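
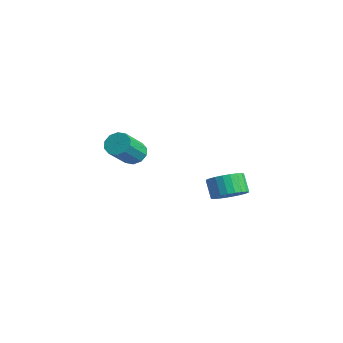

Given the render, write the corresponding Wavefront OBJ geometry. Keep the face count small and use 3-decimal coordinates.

v 0.427 -1.571 2.733
v 1.039 -1.234 2.775
v 1.605 -2.412 3.969
v 0.993 -2.749 3.927
v 0.772 -1.064 3.07
v 1.338 -2.242 4.264
v 0.373 -1.087 3.236
v 0.94 -2.265 4.43
v -0.005 -1.295 3.21
v 0.561 -2.473 4.404
v -0.218 -1.609 3.002
v 0.348 -2.787 4.196
v -0.185 -1.908 2.691
v 0.381 -3.086 3.885
v 0.082 -2.078 2.396
v 0.648 -3.256 3.59
v 0.48 -2.055 2.23
v 1.047 -3.233 3.424
v 0.859 -1.847 2.256
v 1.425 -3.025 3.45
v 1.072 -1.533 2.464
v 1.638 -2.711 3.658
v 0.54 3.68 -1.548
v 1.298 3.885 -0.996
v 0.598 4.005 -0.079
v -0.16 3.8 -0.632
v 1.201 4.226 -1.116
v 0.5 4.347 -0.199
v 1.002 4.484 -1.301
v 0.302 4.605 -0.384
v 0.734 4.62 -1.524
v 0.033 4.74 -0.608
v 0.436 4.612 -1.751
v -0.265 4.733 -0.834
v 0.154 4.463 -1.947
v -0.547 4.584 -1.03
v -0.07 4.194 -2.082
v -0.77 4.315 -1.165
v -0.2 3.847 -2.136
v -0.901 3.968 -1.219
v -0.218 3.475 -2.101
v -0.918 3.595 -1.184
v -0.12 3.133 -1.981
v -0.821 3.254 -1.064
v 0.078 2.875 -1.796
v -0.622 2.996 -0.879
v 0.347 2.74 -1.572
v -0.354 2.86 -0.656
v 0.645 2.747 -1.346
v -0.056 2.868 -0.429
v 0.927 2.896 -1.15
v 0.226 3.017 -0.233
v 1.15 3.165 -1.015
v 0.45 3.286 -0.098
v 1.281 3.512 -0.961
v 0.58 3.633 -0.044
f 2 1 5
f 2 5 3
f 3 5 6
f 3 6 4
f 5 1 7
f 5 7 6
f 6 7 8
f 6 8 4
f 7 1 9
f 7 9 8
f 8 9 10
f 8 10 4
f 9 1 11
f 9 11 10
f 10 11 12
f 10 12 4
f 11 1 13
f 11 13 12
f 12 13 14
f 12 14 4
f 13 1 15
f 13 15 14
f 14 15 16
f 14 16 4
f 15 1 17
f 15 17 16
f 16 17 18
f 16 18 4
f 17 1 19
f 17 19 18
f 18 19 20
f 18 20 4
f 19 1 21
f 19 21 20
f 20 21 22
f 20 22 4
f 21 1 2
f 21 2 22
f 22 2 3
f 22 3 4
f 24 23 27
f 24 27 25
f 25 27 28
f 25 28 26
f 27 23 29
f 27 29 28
f 28 29 30
f 28 30 26
f 29 23 31
f 29 31 30
f 30 31 32
f 30 32 26
f 31 23 33
f 31 33 32
f 32 33 34
f 32 34 26
f 33 23 35
f 33 35 34
f 34 35 36
f 34 36 26
f 35 23 37
f 35 37 36
f 36 37 38
f 36 38 26
f 37 23 39
f 37 39 38
f 38 39 40
f 38 40 26
f 39 23 41
f 39 41 40
f 40 41 42
f 40 42 26
f 41 23 43
f 41 43 42
f 42 43 44
f 42 44 26
f 43 23 45
f 43 45 44
f 44 45 46
f 44 46 26
f 45 23 47
f 45 47 46
f 46 47 48
f 46 48 26
f 47 23 49
f 47 49 48
f 48 49 50
f 48 50 26
f 49 23 51
f 49 51 50
f 50 51 52
f 50 52 26
f 51 23 53
f 51 53 52
f 52 53 54
f 52 54 26
f 53 23 55
f 53 55 54
f 54 55 56
f 54 56 26
f 55 23 24
f 55 24 56
f 56 24 25
f 56 25 26



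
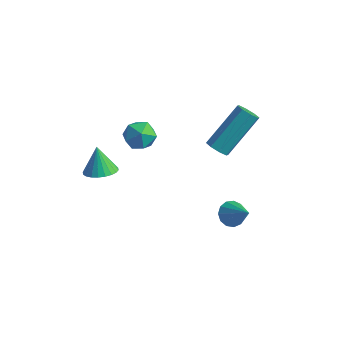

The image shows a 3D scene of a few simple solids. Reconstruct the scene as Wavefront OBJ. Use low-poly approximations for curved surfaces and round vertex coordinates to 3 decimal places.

v -0.065 3.216 -1.192
v 0.334 3.414 -1.497
v 0.724 4.942 0.008
v 0.325 4.744 0.312
v -0.031 3.59 -1.581
v 0.36 5.118 -0.076
v -0.416 3.546 -1.437
v -0.025 5.074 0.068
v -0.595 3.309 -1.15
v -0.205 4.837 0.355
v -0.464 3.018 -0.888
v -0.074 4.546 0.617
v -0.1 2.842 -0.804
v 0.291 4.37 0.701
v 0.285 2.886 -0.948
v 0.676 4.414 0.557
v 0.465 3.123 -1.235
v 0.855 4.651 0.27
v 1.204 2.56 -4.197
v 1.626 2.608 -4.649
v 2.236 2.28 -3.263
v 1.59 2.928 -4.514
v 1.432 3.131 -4.278
v 1.201 3.153 -4.016
v 0.971 2.986 -3.813
v 0.815 2.684 -3.731
v 0.783 2.343 -3.797
v 0.884 2.07 -3.991
v 1.087 1.953 -4.25
v 1.327 2.028 -4.492
v 1.528 2.272 -4.641
v -3.628 3.24 -1.5
v -3.016 3.085 -1.99
v -4.424 2.595 -2.29
v -3.812 2.44 -2.78
v -3.845 2.095 -2.06
v -3.353 2.493 -1.572
v -4.087 3.187 -2.708
v -3.595 3.585 -2.22
v -3.3 3.052 -2.737
v -3.15 2.377 -2.336
v -4.29 3.303 -1.944
v -4.14 2.628 -1.543
v -2.85 -0.653 -1.352
v -2.494 -1.218 -1.112
v -3.23 -0.407 -0.208
v -2.301 -1.02 -1.09
v -2.192 -0.766 -1.109
v -2.183 -0.495 -1.164
v -2.276 -0.248 -1.248
v -2.456 -0.062 -1.348
v -2.696 0.033 -1.448
v -2.959 0.025 -1.534
v -3.206 -0.088 -1.592
v -3.398 -0.286 -1.613
v -3.507 -0.54 -1.595
v -3.516 -0.811 -1.54
v -3.423 -1.058 -1.456
v -3.244 -1.244 -1.356
v -3.004 -1.339 -1.255
v -2.74 -1.33 -1.17
f 2 1 5
f 2 5 3
f 3 5 6
f 3 6 4
f 5 1 7
f 5 7 6
f 6 7 8
f 6 8 4
f 7 1 9
f 7 9 8
f 8 9 10
f 8 10 4
f 9 1 11
f 9 11 10
f 10 11 12
f 10 12 4
f 11 1 13
f 11 13 12
f 12 13 14
f 12 14 4
f 13 1 15
f 13 15 14
f 14 15 16
f 14 16 4
f 15 1 17
f 15 17 16
f 16 17 18
f 16 18 4
f 17 1 2
f 17 2 18
f 18 2 3
f 18 3 4
f 20 19 22
f 20 22 21
f 22 19 23
f 22 23 21
f 23 19 24
f 23 24 21
f 24 19 25
f 24 25 21
f 25 19 26
f 25 26 21
f 26 19 27
f 26 27 21
f 27 19 28
f 27 28 21
f 28 19 29
f 28 29 21
f 29 19 30
f 29 30 21
f 30 19 31
f 30 31 21
f 31 19 20
f 31 20 21
f 32 43 37
f 32 37 33
f 32 33 39
f 32 39 42
f 32 42 43
f 33 37 41
f 37 43 36
f 43 42 34
f 42 39 38
f 39 33 40
f 35 41 36
f 35 36 34
f 35 34 38
f 35 38 40
f 35 40 41
f 36 41 37
f 34 36 43
f 38 34 42
f 40 38 39
f 41 40 33
f 45 44 47
f 45 47 46
f 47 44 48
f 47 48 46
f 48 44 49
f 48 49 46
f 49 44 50
f 49 50 46
f 50 44 51
f 50 51 46
f 51 44 52
f 51 52 46
f 52 44 53
f 52 53 46
f 53 44 54
f 53 54 46
f 54 44 55
f 54 55 46
f 55 44 56
f 55 56 46
f 56 44 57
f 56 57 46
f 57 44 58
f 57 58 46
f 58 44 59
f 58 59 46
f 59 44 60
f 59 60 46
f 60 44 61
f 60 61 46
f 61 44 45
f 61 45 46



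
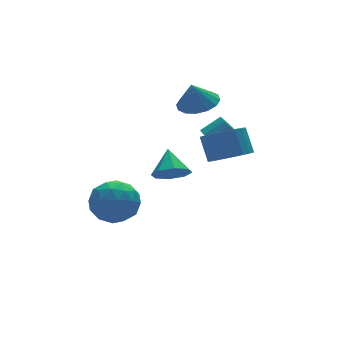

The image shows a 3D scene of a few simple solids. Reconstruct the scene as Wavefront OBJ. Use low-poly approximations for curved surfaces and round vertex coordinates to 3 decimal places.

v 1.95 2.531 -1.329
v 2.634 2.717 -1.797
v 2.27 3.509 -0.471
v 2.107 3.051 -1.982
v 1.488 3.08 -1.784
v 1.14 2.787 -1.319
v 1.266 2.344 -0.86
v 1.792 2.01 -0.675
v 2.411 1.981 -0.873
v 2.76 2.274 -1.338
v 2.544 0.024 1.641
v 2.933 -0.409 1.022
v 3.765 -0.517 1.619
v 3.376 -0.084 2.239
v 3.027 -0.076 0.95
v 3.86 -0.184 1.547
v 3.039 0.274 0.997
v 3.871 0.166 1.594
v 2.964 0.581 1.156
v 3.797 0.473 1.753
v 2.817 0.791 1.399
v 3.65 0.684 1.996
v 2.623 0.869 1.684
v 3.455 0.761 2.281
v 2.415 0.801 1.961
v 3.247 0.693 2.558
v 2.229 0.598 2.183
v 3.062 0.49 2.781
v 2.098 0.296 2.312
v 2.93 0.188 2.909
v 2.044 -0.053 2.324
v 2.876 -0.161 2.922
v 2.076 -0.389 2.219
v 2.908 -0.496 2.816
v 2.189 -0.653 2.013
v 3.021 -0.761 2.611
v 2.364 -0.8 1.744
v 3.196 -0.908 2.341
v 2.569 -0.805 1.456
v 3.402 -0.913 2.054
v 2.771 -0.667 1.201
v 3.603 -0.775 1.798
v 3.31 2.842 2.358
v 4.192 2.782 2.614
v 2.99 2.838 3.462
v 4.102 3.249 2.589
v 3.801 3.607 2.503
v 3.367 3.76 2.377
v 2.919 3.667 2.247
v 2.575 3.353 2.146
v 2.429 2.902 2.102
v 2.519 2.435 2.126
v 2.82 2.077 2.213
v 3.254 1.924 2.338
v 3.702 2.017 2.469
v 4.046 2.331 2.57
v -1.987 1.914 -1.968
v -1.373 2.767 -1.594
v -0.547 0.833 -1.866
v 0.067 1.686 -1.492
v -0.735 1.253 -0.851
v -1.625 1.921 -0.914
v -0.295 1.679 -2.546
v -1.185 2.347 -2.609
v -0.328 2.621 -1.952
v -0.6 2.358 -0.904
v -1.32 1.242 -2.556
v -1.592 0.979 -1.508
v -1.806 2.435 -1.79
v -0.114 1.165 -1.67
v -0.585 0.91 -1.293
v -0.224 1.411 -1.073
v -1.954 1.938 -1.39
v -1.594 2.439 -1.17
v -1.219 1.549 -0.733
v -0.326 1.161 -2.29
v 0.034 1.662 -2.07
v -1.696 2.189 -2.387
v -1.335 2.69 -2.167
v -0.701 2.051 -2.727
v -0.831 2.851 -1.78
v 0.015 2.216 -1.72
v -0.197 2.212 -2.34
v -0.72 2.605 -2.377
v -0.991 2.696 -1.164
v -0.145 2.061 -1.104
v -0.616 1.806 -0.727
v -1.139 2.199 -0.764
v -0.377 2.611 -1.375
v -1.775 1.539 -2.356
v -0.929 0.904 -2.296
v -0.781 1.401 -2.696
v -1.304 1.794 -2.733
v -1.935 1.384 -1.74
v -1.089 0.749 -1.68
v -1.2 0.995 -1.083
v -1.723 1.388 -1.12
v -1.543 0.989 -2.085
v 2.138 -2.076 2.131
v 3.042 -2.006 2.057
v 3.067 -1.294 3.035
v 2.162 -1.364 3.109
v 2.935 -1.731 1.86
v 2.96 -1.019 2.838
v 2.707 -1.509 1.704
v 2.731 -0.797 2.682
v 2.392 -1.373 1.613
v 2.416 -0.661 2.591
v 2.038 -1.344 1.6
v 2.063 -0.632 2.578
v 1.699 -1.426 1.669
v 1.724 -0.714 2.647
v 1.428 -1.607 1.808
v 1.452 -0.895 2.786
v 1.264 -1.86 1.996
v 1.289 -1.148 2.974
v 1.233 -2.146 2.205
v 1.258 -1.434 3.183
v 1.34 -2.421 2.402
v 1.365 -1.709 3.38
v 1.569 -2.643 2.558
v 1.593 -1.931 3.536
v 1.884 -2.779 2.649
v 1.908 -2.067 3.627
v 2.237 -2.808 2.662
v 2.262 -2.096 3.64
v 2.576 -2.726 2.593
v 2.601 -2.014 3.571
v 2.848 -2.545 2.454
v 2.872 -1.833 3.432
v 3.011 -2.292 2.266
v 3.036 -1.58 3.244
f 2 1 4
f 2 4 3
f 4 1 5
f 4 5 3
f 5 1 6
f 5 6 3
f 6 1 7
f 6 7 3
f 7 1 8
f 7 8 3
f 8 1 9
f 8 9 3
f 9 1 10
f 9 10 3
f 10 1 2
f 10 2 3
f 12 11 15
f 12 15 13
f 13 15 16
f 13 16 14
f 15 11 17
f 15 17 16
f 16 17 18
f 16 18 14
f 17 11 19
f 17 19 18
f 18 19 20
f 18 20 14
f 19 11 21
f 19 21 20
f 20 21 22
f 20 22 14
f 21 11 23
f 21 23 22
f 22 23 24
f 22 24 14
f 23 11 25
f 23 25 24
f 24 25 26
f 24 26 14
f 25 11 27
f 25 27 26
f 26 27 28
f 26 28 14
f 27 11 29
f 27 29 28
f 28 29 30
f 28 30 14
f 29 11 31
f 29 31 30
f 30 31 32
f 30 32 14
f 31 11 33
f 31 33 32
f 32 33 34
f 32 34 14
f 33 11 35
f 33 35 34
f 34 35 36
f 34 36 14
f 35 11 37
f 35 37 36
f 36 37 38
f 36 38 14
f 37 11 39
f 37 39 38
f 38 39 40
f 38 40 14
f 39 11 41
f 39 41 40
f 40 41 42
f 40 42 14
f 41 11 12
f 41 12 42
f 42 12 13
f 42 13 14
f 44 43 46
f 44 46 45
f 46 43 47
f 46 47 45
f 47 43 48
f 47 48 45
f 48 43 49
f 48 49 45
f 49 43 50
f 49 50 45
f 50 43 51
f 50 51 45
f 51 43 52
f 51 52 45
f 52 43 53
f 52 53 45
f 53 43 54
f 53 54 45
f 54 43 55
f 54 55 45
f 55 43 56
f 55 56 45
f 56 43 44
f 56 44 45
f 57 94 73
f 94 68 97
f 73 97 62
f 94 97 73
f 57 73 69
f 73 62 74
f 69 74 58
f 73 74 69
f 57 69 78
f 69 58 79
f 78 79 64
f 69 79 78
f 57 78 90
f 78 64 93
f 90 93 67
f 78 93 90
f 57 90 94
f 90 67 98
f 94 98 68
f 90 98 94
f 58 74 85
f 74 62 88
f 85 88 66
f 74 88 85
f 62 97 75
f 97 68 96
f 75 96 61
f 97 96 75
f 68 98 95
f 98 67 91
f 95 91 59
f 98 91 95
f 67 93 92
f 93 64 80
f 92 80 63
f 93 80 92
f 64 79 84
f 79 58 81
f 84 81 65
f 79 81 84
f 60 86 72
f 86 66 87
f 72 87 61
f 86 87 72
f 60 72 70
f 72 61 71
f 70 71 59
f 72 71 70
f 60 70 77
f 70 59 76
f 77 76 63
f 70 76 77
f 60 77 82
f 77 63 83
f 82 83 65
f 77 83 82
f 60 82 86
f 82 65 89
f 86 89 66
f 82 89 86
f 61 87 75
f 87 66 88
f 75 88 62
f 87 88 75
f 59 71 95
f 71 61 96
f 95 96 68
f 71 96 95
f 63 76 92
f 76 59 91
f 92 91 67
f 76 91 92
f 65 83 84
f 83 63 80
f 84 80 64
f 83 80 84
f 66 89 85
f 89 65 81
f 85 81 58
f 89 81 85
f 100 99 103
f 100 103 101
f 101 103 104
f 101 104 102
f 103 99 105
f 103 105 104
f 104 105 106
f 104 106 102
f 105 99 107
f 105 107 106
f 106 107 108
f 106 108 102
f 107 99 109
f 107 109 108
f 108 109 110
f 108 110 102
f 109 99 111
f 109 111 110
f 110 111 112
f 110 112 102
f 111 99 113
f 111 113 112
f 112 113 114
f 112 114 102
f 113 99 115
f 113 115 114
f 114 115 116
f 114 116 102
f 115 99 117
f 115 117 116
f 116 117 118
f 116 118 102
f 117 99 119
f 117 119 118
f 118 119 120
f 118 120 102
f 119 99 121
f 119 121 120
f 120 121 122
f 120 122 102
f 121 99 123
f 121 123 122
f 122 123 124
f 122 124 102
f 123 99 125
f 123 125 124
f 124 125 126
f 124 126 102
f 125 99 127
f 125 127 126
f 126 127 128
f 126 128 102
f 127 99 129
f 127 129 128
f 128 129 130
f 128 130 102
f 129 99 131
f 129 131 130
f 130 131 132
f 130 132 102
f 131 99 100
f 131 100 132
f 132 100 101
f 132 101 102



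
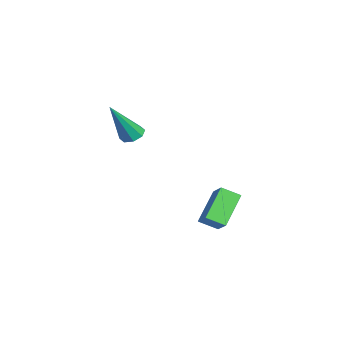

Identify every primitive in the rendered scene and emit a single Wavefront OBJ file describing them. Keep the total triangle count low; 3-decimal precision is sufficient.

v 3.169 -2.256 1.25
v 3.654 -2.164 1.088
v 3.851 -3.004 2.87
v 3.502 -1.859 1.293
v 3.154 -1.787 1.473
v 2.815 -1.989 1.522
v 2.683 -2.348 1.412
v 2.836 -2.653 1.207
v 3.183 -2.726 1.027
v 3.522 -2.523 0.978
v 2.776 0.707 -1.784
v 3.432 1.022 -1.271
v 2.731 1.446 -2.18
v 3.387 1.761 -1.668
v 3.853 0.199 -2.852
v 4.509 0.514 -2.34
v 3.808 0.938 -3.249
v 4.464 1.253 -2.736
f 2 1 4
f 2 4 3
f 4 1 5
f 4 5 3
f 5 1 6
f 5 6 3
f 6 1 7
f 6 7 3
f 7 1 8
f 7 8 3
f 8 1 9
f 8 9 3
f 9 1 10
f 9 10 3
f 10 1 2
f 10 2 3
f 12 14 11
f 15 12 11
f 11 14 13
f 13 15 11
f 12 18 14
f 16 12 15
f 16 18 12
f 14 18 13
f 17 15 13
f 13 18 17
f 17 16 15
f 18 16 17



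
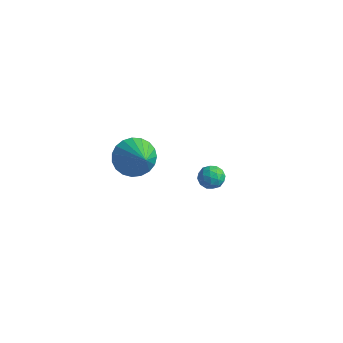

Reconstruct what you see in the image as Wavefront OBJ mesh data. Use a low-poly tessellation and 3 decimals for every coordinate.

v -1.802 4.032 -2.254
v -1.419 3.601 -2.558
v -2.061 3.299 -1.542
v -1.678 2.868 -1.846
v -1.413 3.372 -1.529
v -1.253 3.825 -1.969
v -2.227 3.075 -2.131
v -2.067 3.528 -2.571
v -1.681 3.01 -2.482
v -1.179 3.193 -2.11
v -2.301 3.707 -1.99
v -1.799 3.89 -1.618
v -1.588 3.881 -2.469
v -1.892 3.019 -1.631
v -1.737 3.315 -1.445
v -1.512 3.062 -1.624
v -1.49 4.013 -2.122
v -1.265 3.76 -2.301
v -1.262 3.625 -1.696
v -2.215 3.14 -1.799
v -1.99 2.887 -1.978
v -1.968 3.838 -2.476
v -1.743 3.585 -2.655
v -2.218 3.275 -2.404
v -1.517 3.28 -2.603
v -1.669 2.849 -2.184
v -1.992 2.97 -2.352
v -1.898 3.237 -2.61
v -1.221 3.388 -2.384
v -1.374 2.957 -1.966
v -1.218 3.253 -1.779
v -1.124 3.52 -2.038
v -1.376 3.04 -2.34
v -2.106 3.943 -2.134
v -2.259 3.512 -1.716
v -2.356 3.38 -2.062
v -2.262 3.647 -2.321
v -1.811 4.051 -1.916
v -1.963 3.62 -1.497
v -1.582 3.663 -1.49
v -1.488 3.93 -1.748
v -2.104 3.86 -1.76
v -1.887 -1.737 3.272
v -1.279 -1.024 3.114
v -0.653 -2.543 4.388
v -1.478 -0.894 3.429
v -1.749 -0.909 3.716
v -2.043 -1.067 3.927
v -2.31 -1.341 4.025
v -2.504 -1.683 3.992
v -2.592 -2.035 3.835
v -2.557 -2.335 3.58
v -2.407 -2.532 3.272
v -2.167 -2.591 2.964
v -1.879 -2.502 2.709
v -1.592 -2.281 2.551
v -1.356 -1.966 2.518
v -1.212 -1.611 2.615
v -1.185 -1.278 2.826
f 1 38 17
f 38 12 41
f 17 41 6
f 38 41 17
f 1 17 13
f 17 6 18
f 13 18 2
f 17 18 13
f 1 13 22
f 13 2 23
f 22 23 8
f 13 23 22
f 1 22 34
f 22 8 37
f 34 37 11
f 22 37 34
f 1 34 38
f 34 11 42
f 38 42 12
f 34 42 38
f 2 18 29
f 18 6 32
f 29 32 10
f 18 32 29
f 6 41 19
f 41 12 40
f 19 40 5
f 41 40 19
f 12 42 39
f 42 11 35
f 39 35 3
f 42 35 39
f 11 37 36
f 37 8 24
f 36 24 7
f 37 24 36
f 8 23 28
f 23 2 25
f 28 25 9
f 23 25 28
f 4 30 16
f 30 10 31
f 16 31 5
f 30 31 16
f 4 16 14
f 16 5 15
f 14 15 3
f 16 15 14
f 4 14 21
f 14 3 20
f 21 20 7
f 14 20 21
f 4 21 26
f 21 7 27
f 26 27 9
f 21 27 26
f 4 26 30
f 26 9 33
f 30 33 10
f 26 33 30
f 5 31 19
f 31 10 32
f 19 32 6
f 31 32 19
f 3 15 39
f 15 5 40
f 39 40 12
f 15 40 39
f 7 20 36
f 20 3 35
f 36 35 11
f 20 35 36
f 9 27 28
f 27 7 24
f 28 24 8
f 27 24 28
f 10 33 29
f 33 9 25
f 29 25 2
f 33 25 29
f 44 43 46
f 44 46 45
f 46 43 47
f 46 47 45
f 47 43 48
f 47 48 45
f 48 43 49
f 48 49 45
f 49 43 50
f 49 50 45
f 50 43 51
f 50 51 45
f 51 43 52
f 51 52 45
f 52 43 53
f 52 53 45
f 53 43 54
f 53 54 45
f 54 43 55
f 54 55 45
f 55 43 56
f 55 56 45
f 56 43 57
f 56 57 45
f 57 43 58
f 57 58 45
f 58 43 59
f 58 59 45
f 59 43 44
f 59 44 45



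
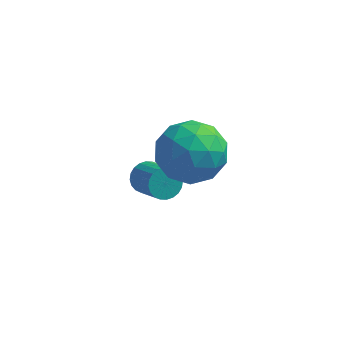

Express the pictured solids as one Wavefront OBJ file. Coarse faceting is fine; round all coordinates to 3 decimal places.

v 2.236 -1.62 0.213
v 2.578 -1.22 0.276
v 3.287 -1.921 0.87
v 2.944 -2.32 0.807
v 2.46 -1.198 0.444
v 3.168 -1.899 1.038
v 2.307 -1.24 0.576
v 3.015 -1.941 1.17
v 2.143 -1.34 0.654
v 2.851 -2.041 1.248
v 1.993 -1.483 0.664
v 2.702 -2.183 1.258
v 1.881 -1.646 0.606
v 2.589 -2.347 1.199
v 1.822 -1.805 0.487
v 2.53 -2.506 1.081
v 1.827 -1.936 0.327
v 2.535 -2.637 0.921
v 1.893 -2.019 0.15
v 2.602 -2.72 0.744
v 2.012 -2.041 -0.018
v 2.72 -2.742 0.576
v 2.165 -1.999 -0.15
v 2.873 -2.7 0.444
v 2.329 -1.899 -0.228
v 3.037 -2.6 0.366
v 2.478 -1.757 -0.238
v 3.187 -2.457 0.356
v 2.591 -1.593 -0.179
v 3.299 -2.294 0.414
v 2.65 -1.434 -0.061
v 3.358 -2.135 0.533
v 2.645 -1.303 0.099
v 3.353 -2.004 0.693
v 3.768 -2.51 2.576
v 4.441 -2.385 3.361
v 3.239 -3.955 3.259
v 3.912 -3.83 4.044
v 3.091 -3.197 3.956
v 3.417 -2.303 3.534
v 4.263 -4.037 3.086
v 4.589 -3.143 2.664
v 4.746 -3.328 3.676
v 4.022 -2.809 4.214
v 3.658 -3.531 2.406
v 2.934 -3.012 2.944
v 4.151 -2.32 2.908
v 3.529 -4.02 3.712
v 3.046 -3.647 3.66
v 3.442 -3.574 4.121
v 3.55 -2.272 3.01
v 3.945 -2.199 3.471
v 3.151 -2.676 3.821
v 3.735 -4.141 3.149
v 4.13 -4.068 3.61
v 4.238 -2.766 2.499
v 4.634 -2.693 2.96
v 4.529 -3.664 2.799
v 4.726 -2.802 3.555
v 4.415 -3.651 3.957
v 4.621 -3.773 3.394
v 4.813 -3.248 3.145
v 4.3 -2.496 3.871
v 3.989 -3.346 4.273
v 3.506 -2.973 4.221
v 3.698 -2.448 3.973
v 4.479 -3.051 4.056
v 3.691 -2.994 2.347
v 3.38 -3.844 2.749
v 3.982 -3.892 2.647
v 4.174 -3.367 2.399
v 3.265 -2.689 2.663
v 2.954 -3.538 3.065
v 2.867 -3.092 3.475
v 3.059 -2.567 3.226
v 3.201 -3.289 2.564
f 2 1 5
f 2 5 3
f 3 5 6
f 3 6 4
f 5 1 7
f 5 7 6
f 6 7 8
f 6 8 4
f 7 1 9
f 7 9 8
f 8 9 10
f 8 10 4
f 9 1 11
f 9 11 10
f 10 11 12
f 10 12 4
f 11 1 13
f 11 13 12
f 12 13 14
f 12 14 4
f 13 1 15
f 13 15 14
f 14 15 16
f 14 16 4
f 15 1 17
f 15 17 16
f 16 17 18
f 16 18 4
f 17 1 19
f 17 19 18
f 18 19 20
f 18 20 4
f 19 1 21
f 19 21 20
f 20 21 22
f 20 22 4
f 21 1 23
f 21 23 22
f 22 23 24
f 22 24 4
f 23 1 25
f 23 25 24
f 24 25 26
f 24 26 4
f 25 1 27
f 25 27 26
f 26 27 28
f 26 28 4
f 27 1 29
f 27 29 28
f 28 29 30
f 28 30 4
f 29 1 31
f 29 31 30
f 30 31 32
f 30 32 4
f 31 1 33
f 31 33 32
f 32 33 34
f 32 34 4
f 33 1 2
f 33 2 34
f 34 2 3
f 34 3 4
f 35 72 51
f 72 46 75
f 51 75 40
f 72 75 51
f 35 51 47
f 51 40 52
f 47 52 36
f 51 52 47
f 35 47 56
f 47 36 57
f 56 57 42
f 47 57 56
f 35 56 68
f 56 42 71
f 68 71 45
f 56 71 68
f 35 68 72
f 68 45 76
f 72 76 46
f 68 76 72
f 36 52 63
f 52 40 66
f 63 66 44
f 52 66 63
f 40 75 53
f 75 46 74
f 53 74 39
f 75 74 53
f 46 76 73
f 76 45 69
f 73 69 37
f 76 69 73
f 45 71 70
f 71 42 58
f 70 58 41
f 71 58 70
f 42 57 62
f 57 36 59
f 62 59 43
f 57 59 62
f 38 64 50
f 64 44 65
f 50 65 39
f 64 65 50
f 38 50 48
f 50 39 49
f 48 49 37
f 50 49 48
f 38 48 55
f 48 37 54
f 55 54 41
f 48 54 55
f 38 55 60
f 55 41 61
f 60 61 43
f 55 61 60
f 38 60 64
f 60 43 67
f 64 67 44
f 60 67 64
f 39 65 53
f 65 44 66
f 53 66 40
f 65 66 53
f 37 49 73
f 49 39 74
f 73 74 46
f 49 74 73
f 41 54 70
f 54 37 69
f 70 69 45
f 54 69 70
f 43 61 62
f 61 41 58
f 62 58 42
f 61 58 62
f 44 67 63
f 67 43 59
f 63 59 36
f 67 59 63



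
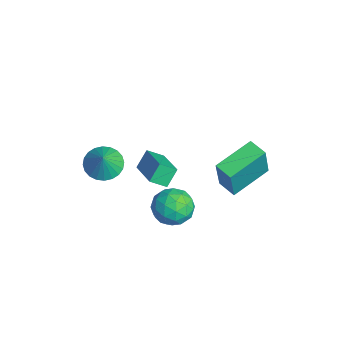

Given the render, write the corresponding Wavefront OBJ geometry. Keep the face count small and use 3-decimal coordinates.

v 0.408 0.498 -1.749
v 0.282 -0.288 -1.25
v 2.266 0.644 -1.052
v 2.14 -0.143 -0.553
v 0.76 -0.077 -2.567
v 0.634 -0.864 -2.068
v 2.618 0.068 -1.87
v 2.492 -0.718 -1.371
v 2.659 2.529 -2.207
v 3.147 2.189 -0.298
v 1.816 4.417 -1.655
v 2.304 4.076 0.254
v 3.536 2.964 -2.354
v 4.024 2.623 -0.445
v 2.693 4.851 -1.802
v 3.181 4.511 0.107
v 2.762 0.821 -4.674
v 3.269 0.28 -3.884
v 1.231 0.58 -3.856
v 1.738 0.039 -3.066
v 1.893 1.105 -3.179
v 2.839 1.254 -3.685
v 1.661 -0.394 -4.055
v 2.607 -0.245 -4.561
v 2.589 -0.471 -3.502
v 2.732 0.456 -2.96
v 1.768 0.404 -4.78
v 1.911 1.331 -4.238
v 3.15 0.572 -4.351
v 1.35 0.288 -3.389
v 1.441 0.915 -3.455
v 1.74 0.597 -2.991
v 2.897 1.144 -4.234
v 3.195 0.826 -3.769
v 2.387 1.311 -3.355
v 1.305 0.034 -3.971
v 1.603 -0.284 -3.506
v 2.76 0.263 -4.749
v 3.059 -0.055 -4.285
v 2.113 -0.451 -4.385
v 3.048 -0.187 -3.662
v 2.148 -0.329 -3.181
v 2.103 -0.584 -3.763
v 2.659 -0.496 -4.06
v 3.132 0.357 -3.344
v 2.233 0.216 -2.863
v 2.324 0.842 -2.929
v 2.88 0.93 -3.226
v 2.732 -0.084 -3.119
v 2.267 0.644 -4.877
v 1.368 0.503 -4.396
v 1.62 -0.07 -4.514
v 2.176 0.018 -4.811
v 2.352 1.189 -4.559
v 1.452 1.047 -4.078
v 1.841 1.356 -3.68
v 2.397 1.444 -3.977
v 1.768 0.944 -4.621
v -1.504 -1.961 -3.554
v -0.671 -1.733 -4.018
v -0.816 -2.139 -2.406
v -0.785 -1.389 -3.896
v -1.009 -1.132 -3.722
v -1.308 -1.001 -3.522
v -1.636 -1.016 -3.328
v -1.945 -1.176 -3.167
v -2.186 -1.454 -3.066
v -2.324 -1.81 -3.039
v -2.337 -2.189 -3.09
v -2.223 -2.533 -3.212
v -1.999 -2.79 -3.386
v -1.7 -2.92 -3.585
v -1.372 -2.905 -3.78
v -1.063 -2.746 -3.94
v -0.822 -2.468 -4.042
v -0.684 -2.112 -4.069
f 2 4 1
f 5 2 1
f 1 4 3
f 3 5 1
f 2 8 4
f 6 2 5
f 6 8 2
f 4 8 3
f 7 5 3
f 3 8 7
f 7 6 5
f 8 6 7
f 10 12 9
f 13 10 9
f 9 12 11
f 11 13 9
f 10 16 12
f 14 10 13
f 14 16 10
f 12 16 11
f 15 13 11
f 11 16 15
f 15 14 13
f 16 14 15
f 17 54 33
f 54 28 57
f 33 57 22
f 54 57 33
f 17 33 29
f 33 22 34
f 29 34 18
f 33 34 29
f 17 29 38
f 29 18 39
f 38 39 24
f 29 39 38
f 17 38 50
f 38 24 53
f 50 53 27
f 38 53 50
f 17 50 54
f 50 27 58
f 54 58 28
f 50 58 54
f 18 34 45
f 34 22 48
f 45 48 26
f 34 48 45
f 22 57 35
f 57 28 56
f 35 56 21
f 57 56 35
f 28 58 55
f 58 27 51
f 55 51 19
f 58 51 55
f 27 53 52
f 53 24 40
f 52 40 23
f 53 40 52
f 24 39 44
f 39 18 41
f 44 41 25
f 39 41 44
f 20 46 32
f 46 26 47
f 32 47 21
f 46 47 32
f 20 32 30
f 32 21 31
f 30 31 19
f 32 31 30
f 20 30 37
f 30 19 36
f 37 36 23
f 30 36 37
f 20 37 42
f 37 23 43
f 42 43 25
f 37 43 42
f 20 42 46
f 42 25 49
f 46 49 26
f 42 49 46
f 21 47 35
f 47 26 48
f 35 48 22
f 47 48 35
f 19 31 55
f 31 21 56
f 55 56 28
f 31 56 55
f 23 36 52
f 36 19 51
f 52 51 27
f 36 51 52
f 25 43 44
f 43 23 40
f 44 40 24
f 43 40 44
f 26 49 45
f 49 25 41
f 45 41 18
f 49 41 45
f 60 59 62
f 60 62 61
f 62 59 63
f 62 63 61
f 63 59 64
f 63 64 61
f 64 59 65
f 64 65 61
f 65 59 66
f 65 66 61
f 66 59 67
f 66 67 61
f 67 59 68
f 67 68 61
f 68 59 69
f 68 69 61
f 69 59 70
f 69 70 61
f 70 59 71
f 70 71 61
f 71 59 72
f 71 72 61
f 72 59 73
f 72 73 61
f 73 59 74
f 73 74 61
f 74 59 75
f 74 75 61
f 75 59 76
f 75 76 61
f 76 59 60
f 76 60 61



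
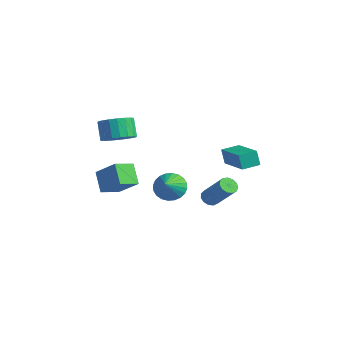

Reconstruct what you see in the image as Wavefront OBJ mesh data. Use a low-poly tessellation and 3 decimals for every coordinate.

v 0.356 1.325 -3.495
v 0.897 2.047 -3.196
v 1.104 0.395 -2.605
v 0.619 2.058 -2.951
v 0.302 1.958 -2.788
v -0.008 1.761 -2.733
v -0.262 1.499 -2.794
v -0.422 1.209 -2.962
v -0.464 0.938 -3.211
v -0.381 0.725 -3.503
v -0.186 0.604 -3.794
v 0.092 0.593 -4.039
v 0.409 0.693 -4.202
v 0.719 0.889 -4.257
v 0.973 1.152 -4.196
v 1.133 1.441 -4.028
v 1.175 1.713 -3.779
v 1.092 1.926 -3.487
v 2.605 3.291 -1.325
v 2.324 3.27 -0.397
v 2.834 4.332 -1.232
v 2.552 4.311 -0.305
v 4.648 2.789 -0.715
v 4.366 2.768 0.212
v 4.876 3.83 -0.623
v 4.595 3.809 0.305
v 2.125 2.669 -4.021
v 2.551 2.573 -4.387
v 3.92 2.754 -2.846
v 3.495 2.851 -2.479
v 2.505 2.891 -4.384
v 3.874 3.072 -2.843
v 2.338 3.138 -4.265
v 3.708 3.32 -2.724
v 2.104 3.237 -4.069
v 3.474 3.418 -2.527
v 1.876 3.155 -3.857
v 3.246 3.337 -2.316
v 1.728 2.919 -3.697
v 3.098 3.101 -2.156
v 1.706 2.604 -3.64
v 3.075 2.786 -2.099
v 1.816 2.31 -3.704
v 3.186 2.491 -2.163
v 2.025 2.129 -3.868
v 3.395 2.311 -2.327
v 2.266 2.12 -4.081
v 3.636 2.302 -2.54
v 2.462 2.286 -4.275
v 3.831 2.467 -2.733
v -2.68 0.134 -0.63
v -1.854 0.567 -0.243
v -2.514 0.859 0.838
v -3.34 0.426 0.45
v -2.054 0.908 -0.457
v -2.715 1.2 0.624
v -2.378 1.095 -0.706
v -3.039 1.387 0.375
v -2.762 1.092 -0.94
v -3.423 1.384 0.141
v -3.13 0.899 -1.112
v -3.79 1.191 -0.031
v -3.408 0.555 -1.189
v -4.069 0.847 -0.108
v -3.542 0.127 -1.156
v -4.203 0.419 -0.075
v -3.506 -0.299 -1.018
v -4.166 -0.007 0.063
v -3.305 -0.64 -0.804
v -3.966 -0.348 0.277
v -2.981 -0.827 -0.555
v -3.642 -0.535 0.526
v -2.597 -0.824 -0.321
v -3.258 -0.532 0.76
v -2.23 -0.631 -0.149
v -2.89 -0.339 0.932
v -1.951 -0.287 -0.072
v -2.612 0.005 1.009
v -1.817 0.141 -0.105
v -2.478 0.433 0.976
v -3.172 -0.787 -4.786
v -4.137 -0.418 -3.754
v -3.135 0.438 -5.188
v -4.1 0.807 -4.157
v -1.8 -0.447 -3.623
v -2.765 -0.078 -2.592
v -1.763 0.778 -4.026
v -2.728 1.147 -2.994
f 2 1 4
f 2 4 3
f 4 1 5
f 4 5 3
f 5 1 6
f 5 6 3
f 6 1 7
f 6 7 3
f 7 1 8
f 7 8 3
f 8 1 9
f 8 9 3
f 9 1 10
f 9 10 3
f 10 1 11
f 10 11 3
f 11 1 12
f 11 12 3
f 12 1 13
f 12 13 3
f 13 1 14
f 13 14 3
f 14 1 15
f 14 15 3
f 15 1 16
f 15 16 3
f 16 1 17
f 16 17 3
f 17 1 18
f 17 18 3
f 18 1 2
f 18 2 3
f 20 22 19
f 23 20 19
f 19 22 21
f 21 23 19
f 20 26 22
f 24 20 23
f 24 26 20
f 22 26 21
f 25 23 21
f 21 26 25
f 25 24 23
f 26 24 25
f 28 27 31
f 28 31 29
f 29 31 32
f 29 32 30
f 31 27 33
f 31 33 32
f 32 33 34
f 32 34 30
f 33 27 35
f 33 35 34
f 34 35 36
f 34 36 30
f 35 27 37
f 35 37 36
f 36 37 38
f 36 38 30
f 37 27 39
f 37 39 38
f 38 39 40
f 38 40 30
f 39 27 41
f 39 41 40
f 40 41 42
f 40 42 30
f 41 27 43
f 41 43 42
f 42 43 44
f 42 44 30
f 43 27 45
f 43 45 44
f 44 45 46
f 44 46 30
f 45 27 47
f 45 47 46
f 46 47 48
f 46 48 30
f 47 27 49
f 47 49 48
f 48 49 50
f 48 50 30
f 49 27 28
f 49 28 50
f 50 28 29
f 50 29 30
f 52 51 55
f 52 55 53
f 53 55 56
f 53 56 54
f 55 51 57
f 55 57 56
f 56 57 58
f 56 58 54
f 57 51 59
f 57 59 58
f 58 59 60
f 58 60 54
f 59 51 61
f 59 61 60
f 60 61 62
f 60 62 54
f 61 51 63
f 61 63 62
f 62 63 64
f 62 64 54
f 63 51 65
f 63 65 64
f 64 65 66
f 64 66 54
f 65 51 67
f 65 67 66
f 66 67 68
f 66 68 54
f 67 51 69
f 67 69 68
f 68 69 70
f 68 70 54
f 69 51 71
f 69 71 70
f 70 71 72
f 70 72 54
f 71 51 73
f 71 73 72
f 72 73 74
f 72 74 54
f 73 51 75
f 73 75 74
f 74 75 76
f 74 76 54
f 75 51 77
f 75 77 76
f 76 77 78
f 76 78 54
f 77 51 79
f 77 79 78
f 78 79 80
f 78 80 54
f 79 51 52
f 79 52 80
f 80 52 53
f 80 53 54
f 82 84 81
f 85 82 81
f 81 84 83
f 83 85 81
f 82 88 84
f 86 82 85
f 86 88 82
f 84 88 83
f 87 85 83
f 83 88 87
f 87 86 85
f 88 86 87



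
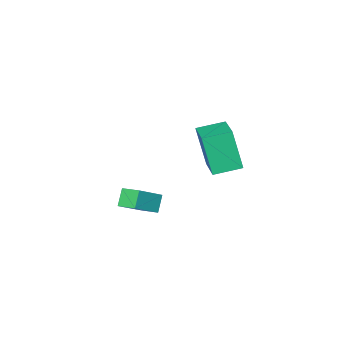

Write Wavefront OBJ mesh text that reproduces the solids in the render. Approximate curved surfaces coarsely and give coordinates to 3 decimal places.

v 2.204 -3.328 -2.837
v 3.438 -3.297 -1.967
v 1.992 -2.431 -2.567
v 3.226 -2.401 -1.697
v 2.694 -2.999 -3.543
v 3.928 -2.969 -2.673
v 2.482 -2.103 -3.273
v 3.716 -2.072 -2.403
v -3.251 -3.753 -3.212
v -3.161 -4.413 -1.167
v -2.443 -2.363 -2.799
v -2.354 -3.023 -0.754
v -2.046 -4.377 -3.466
v -1.957 -5.037 -1.421
v -1.239 -2.987 -3.053
v -1.149 -3.647 -1.008
f 2 4 1
f 5 2 1
f 1 4 3
f 3 5 1
f 2 8 4
f 6 2 5
f 6 8 2
f 4 8 3
f 7 5 3
f 3 8 7
f 7 6 5
f 8 6 7
f 10 12 9
f 13 10 9
f 9 12 11
f 11 13 9
f 10 16 12
f 14 10 13
f 14 16 10
f 12 16 11
f 15 13 11
f 11 16 15
f 15 14 13
f 16 14 15



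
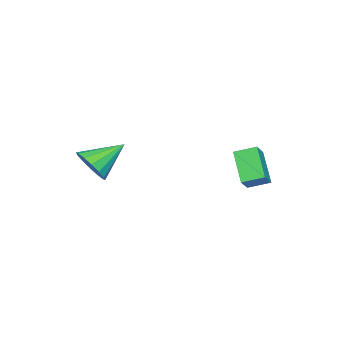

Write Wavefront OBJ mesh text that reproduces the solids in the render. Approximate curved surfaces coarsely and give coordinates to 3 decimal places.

v 4.527 -1.229 2.144
v 5.227 -0.774 2.638
v 3.233 -0.291 3.116
v 5.139 -0.482 2.239
v 4.887 -0.391 1.815
v 4.538 -0.524 1.479
v 4.187 -0.845 1.321
v 3.926 -1.27 1.384
v 3.827 -1.684 1.651
v 3.915 -1.975 2.05
v 4.167 -2.067 2.474
v 4.516 -1.934 2.81
v 4.867 -1.612 2.968
v 5.128 -1.188 2.905
v -0.594 3.746 -0.31
v -1.651 2.858 0.937
v -0.977 4.72 0.06
v -2.033 3.832 1.307
v 0.153 3.788 0.353
v -0.903 2.9 1.6
v -0.229 4.762 0.723
v -1.286 3.874 1.97
f 2 1 4
f 2 4 3
f 4 1 5
f 4 5 3
f 5 1 6
f 5 6 3
f 6 1 7
f 6 7 3
f 7 1 8
f 7 8 3
f 8 1 9
f 8 9 3
f 9 1 10
f 9 10 3
f 10 1 11
f 10 11 3
f 11 1 12
f 11 12 3
f 12 1 13
f 12 13 3
f 13 1 14
f 13 14 3
f 14 1 2
f 14 2 3
f 16 18 15
f 19 16 15
f 15 18 17
f 17 19 15
f 16 22 18
f 20 16 19
f 20 22 16
f 18 22 17
f 21 19 17
f 17 22 21
f 21 20 19
f 22 20 21



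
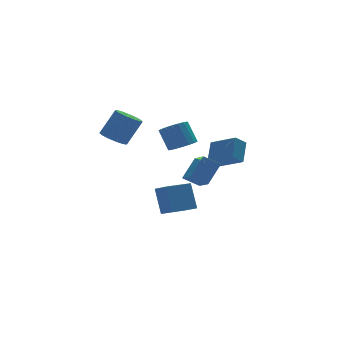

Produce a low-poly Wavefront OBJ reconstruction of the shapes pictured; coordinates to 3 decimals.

v -3.935 0.814 2.64
v -3.181 0.668 2.152
v -2.131 0.681 3.772
v -2.885 0.826 4.26
v -3.236 1.177 2.184
v -2.186 1.189 3.803
v -3.513 1.57 2.361
v -2.463 1.583 3.98
v -3.925 1.723 2.626
v -2.874 1.736 4.246
v -4.339 1.588 2.896
v -3.289 1.601 4.515
v -4.625 1.207 3.085
v -3.575 1.219 4.704
v -4.692 0.7 3.132
v -3.642 0.713 4.752
v -4.519 0.23 3.024
v -3.469 0.243 4.643
v -4.16 -0.055 2.793
v -3.11 -0.042 4.412
v -3.73 -0.064 2.514
v -2.68 -0.051 4.134
v -3.365 0.205 2.275
v -2.315 0.218 3.895
v 0.045 -0.379 1.608
v 0.962 -0.228 1.589
v 0.832 0.711 2.854
v -0.085 0.559 2.872
v 0.814 0.075 1.349
v 0.684 1.014 2.613
v 0.513 0.288 1.16
v 0.383 1.227 2.425
v 0.12 0.368 1.06
v -0.01 1.307 2.324
v -0.288 0.301 1.068
v -0.418 1.24 2.333
v -0.631 0.099 1.184
v -0.76 1.037 2.448
v -0.839 -0.198 1.383
v -0.969 0.74 2.647
v -0.872 -0.531 1.626
v -1.002 0.408 2.891
v -0.724 -0.834 1.867
v -0.854 0.105 3.131
v -0.423 -1.047 2.055
v -0.553 -0.108 3.32
v -0.03 -1.127 2.156
v -0.16 -0.188 3.42
v 0.378 -1.06 2.147
v 0.248 -0.121 3.412
v 0.72 -0.857 2.032
v 0.591 0.081 3.296
v 0.929 -0.56 1.833
v 0.799 0.378 3.097
v -0.43 1.472 -4.941
v -0.264 0.387 -4.283
v -0.297 2.496 -3.287
v -0.13 1.411 -2.629
v 1.37 1.609 -5.171
v 1.537 0.524 -4.513
v 1.504 2.633 -3.517
v 1.67 1.548 -2.859
v 0.628 -1.342 -1.469
v 0.331 -2.874 -0.552
v -0.237 -0.805 -0.853
v -0.535 -2.337 0.064
v 1.755 -0.863 -0.304
v 1.457 -2.395 0.613
v 0.889 -0.326 0.312
v 0.592 -1.858 1.229
v 1.813 -0.219 -0.229
v 2.6 -1.799 0.668
v 2.598 0.75 0.788
v 3.386 -0.83 1.685
v 2.574 -0.19 -0.845
v 3.362 -1.77 0.052
v 3.36 0.779 0.172
v 4.147 -0.801 1.069
f 2 1 5
f 2 5 3
f 3 5 6
f 3 6 4
f 5 1 7
f 5 7 6
f 6 7 8
f 6 8 4
f 7 1 9
f 7 9 8
f 8 9 10
f 8 10 4
f 9 1 11
f 9 11 10
f 10 11 12
f 10 12 4
f 11 1 13
f 11 13 12
f 12 13 14
f 12 14 4
f 13 1 15
f 13 15 14
f 14 15 16
f 14 16 4
f 15 1 17
f 15 17 16
f 16 17 18
f 16 18 4
f 17 1 19
f 17 19 18
f 18 19 20
f 18 20 4
f 19 1 21
f 19 21 20
f 20 21 22
f 20 22 4
f 21 1 23
f 21 23 22
f 22 23 24
f 22 24 4
f 23 1 2
f 23 2 24
f 24 2 3
f 24 3 4
f 26 25 29
f 26 29 27
f 27 29 30
f 27 30 28
f 29 25 31
f 29 31 30
f 30 31 32
f 30 32 28
f 31 25 33
f 31 33 32
f 32 33 34
f 32 34 28
f 33 25 35
f 33 35 34
f 34 35 36
f 34 36 28
f 35 25 37
f 35 37 36
f 36 37 38
f 36 38 28
f 37 25 39
f 37 39 38
f 38 39 40
f 38 40 28
f 39 25 41
f 39 41 40
f 40 41 42
f 40 42 28
f 41 25 43
f 41 43 42
f 42 43 44
f 42 44 28
f 43 25 45
f 43 45 44
f 44 45 46
f 44 46 28
f 45 25 47
f 45 47 46
f 46 47 48
f 46 48 28
f 47 25 49
f 47 49 48
f 48 49 50
f 48 50 28
f 49 25 51
f 49 51 50
f 50 51 52
f 50 52 28
f 51 25 53
f 51 53 52
f 52 53 54
f 52 54 28
f 53 25 26
f 53 26 54
f 54 26 27
f 54 27 28
f 56 58 55
f 59 56 55
f 55 58 57
f 57 59 55
f 56 62 58
f 60 56 59
f 60 62 56
f 58 62 57
f 61 59 57
f 57 62 61
f 61 60 59
f 62 60 61
f 64 66 63
f 67 64 63
f 63 66 65
f 65 67 63
f 64 70 66
f 68 64 67
f 68 70 64
f 66 70 65
f 69 67 65
f 65 70 69
f 69 68 67
f 70 68 69
f 72 74 71
f 75 72 71
f 71 74 73
f 73 75 71
f 72 78 74
f 76 72 75
f 76 78 72
f 74 78 73
f 77 75 73
f 73 78 77
f 77 76 75
f 78 76 77



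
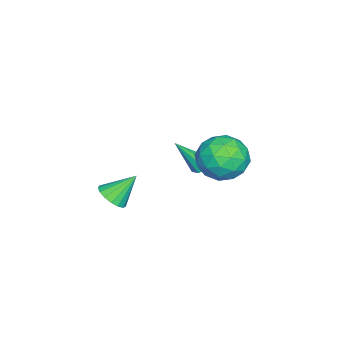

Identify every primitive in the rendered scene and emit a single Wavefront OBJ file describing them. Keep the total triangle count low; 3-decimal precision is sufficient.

v -0.032 -0.479 0.724
v 0.359 -0.111 0.777
v 0.652 -1.441 2.376
v 0.015 -0.006 0.98
v -0.357 -0.178 1.034
v -0.538 -0.527 0.906
v -0.424 -0.847 0.672
v -0.08 -0.952 0.468
v 0.292 -0.78 0.415
v 0.474 -0.431 0.542
v 2.341 2.266 3.871
v 3.276 2.133 4.626
v 2.904 0.667 2.894
v 3.839 0.534 3.649
v 2.711 0.352 4.045
v 2.363 1.341 4.649
v 3.817 1.459 2.871
v 3.469 2.448 3.475
v 4.188 1.635 4.008
v 3.504 0.951 4.734
v 2.676 1.849 2.786
v 1.992 1.165 3.512
v 2.759 2.34 4.334
v 3.421 0.46 3.186
v 2.758 0.353 3.418
v 3.307 0.275 3.863
v 2.222 1.874 4.348
v 2.772 1.796 4.792
v 2.44 0.749 4.45
v 3.408 1.004 2.728
v 3.958 0.926 3.172
v 2.873 2.525 3.657
v 3.422 2.447 4.102
v 3.74 2.051 3.07
v 3.845 1.969 4.415
v 4.176 1.029 3.841
v 4.163 1.573 3.384
v 3.958 2.154 3.738
v 3.443 1.567 4.842
v 3.774 0.627 4.268
v 3.111 0.52 4.5
v 2.906 1.101 4.855
v 3.979 1.274 4.479
v 2.406 2.173 3.252
v 2.737 1.233 2.678
v 3.274 1.699 2.665
v 3.069 2.28 3.02
v 2.004 1.771 3.679
v 2.335 0.831 3.105
v 2.222 0.646 3.782
v 2.017 1.227 4.136
v 2.201 1.526 3.041
v 1.895 -3.869 -0.788
v 2.354 -4.248 -0.254
v 1.305 -2.951 0.368
v 2.573 -3.957 -0.373
v 2.636 -3.646 -0.587
v 2.53 -3.387 -0.848
v 2.278 -3.237 -1.094
v 1.939 -3.233 -1.271
v 1.589 -3.374 -1.337
v 1.309 -3.629 -1.278
v 1.164 -3.938 -1.106
v 1.186 -4.232 -0.861
v 1.37 -4.443 -0.6
v 1.675 -4.522 -0.382
v 2.03 -4.452 -0.257
f 2 1 4
f 2 4 3
f 4 1 5
f 4 5 3
f 5 1 6
f 5 6 3
f 6 1 7
f 6 7 3
f 7 1 8
f 7 8 3
f 8 1 9
f 8 9 3
f 9 1 10
f 9 10 3
f 10 1 2
f 10 2 3
f 11 48 27
f 48 22 51
f 27 51 16
f 48 51 27
f 11 27 23
f 27 16 28
f 23 28 12
f 27 28 23
f 11 23 32
f 23 12 33
f 32 33 18
f 23 33 32
f 11 32 44
f 32 18 47
f 44 47 21
f 32 47 44
f 11 44 48
f 44 21 52
f 48 52 22
f 44 52 48
f 12 28 39
f 28 16 42
f 39 42 20
f 28 42 39
f 16 51 29
f 51 22 50
f 29 50 15
f 51 50 29
f 22 52 49
f 52 21 45
f 49 45 13
f 52 45 49
f 21 47 46
f 47 18 34
f 46 34 17
f 47 34 46
f 18 33 38
f 33 12 35
f 38 35 19
f 33 35 38
f 14 40 26
f 40 20 41
f 26 41 15
f 40 41 26
f 14 26 24
f 26 15 25
f 24 25 13
f 26 25 24
f 14 24 31
f 24 13 30
f 31 30 17
f 24 30 31
f 14 31 36
f 31 17 37
f 36 37 19
f 31 37 36
f 14 36 40
f 36 19 43
f 40 43 20
f 36 43 40
f 15 41 29
f 41 20 42
f 29 42 16
f 41 42 29
f 13 25 49
f 25 15 50
f 49 50 22
f 25 50 49
f 17 30 46
f 30 13 45
f 46 45 21
f 30 45 46
f 19 37 38
f 37 17 34
f 38 34 18
f 37 34 38
f 20 43 39
f 43 19 35
f 39 35 12
f 43 35 39
f 54 53 56
f 54 56 55
f 56 53 57
f 56 57 55
f 57 53 58
f 57 58 55
f 58 53 59
f 58 59 55
f 59 53 60
f 59 60 55
f 60 53 61
f 60 61 55
f 61 53 62
f 61 62 55
f 62 53 63
f 62 63 55
f 63 53 64
f 63 64 55
f 64 53 65
f 64 65 55
f 65 53 66
f 65 66 55
f 66 53 67
f 66 67 55
f 67 53 54
f 67 54 55



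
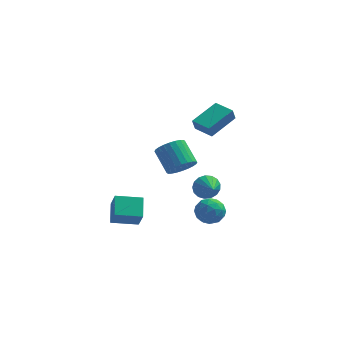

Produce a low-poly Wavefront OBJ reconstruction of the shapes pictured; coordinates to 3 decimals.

v -3.183 -2.727 -4.138
v -2.813 -3.359 -3.076
v -3.385 -1.586 -3.389
v -3.015 -2.218 -2.327
v -1.725 -2.302 -4.393
v -1.355 -2.934 -3.331
v -1.927 -1.161 -3.644
v -1.557 -1.793 -2.582
v 1.936 -3.055 -1.666
v 2.654 -3.401 -1.286
v 2.046 -3.999 -2.734
v 2.764 -4.345 -2.354
v 1.972 -4.449 -1.978
v 1.904 -3.866 -1.318
v 2.796 -3.534 -2.702
v 2.728 -2.951 -2.042
v 3.186 -3.697 -1.926
v 2.676 -4.263 -1.479
v 2.024 -3.137 -2.541
v 1.514 -3.703 -2.094
v 2.285 -3.145 -1.382
v 2.415 -4.255 -2.638
v 1.949 -4.316 -2.417
v 2.371 -4.519 -2.193
v 1.844 -3.419 -1.401
v 2.266 -3.622 -1.178
v 1.865 -4.238 -1.585
v 2.434 -3.778 -2.842
v 2.856 -3.981 -2.619
v 2.329 -2.881 -1.827
v 2.751 -3.084 -1.603
v 2.835 -3.162 -2.435
v 3.02 -3.523 -1.535
v 3.085 -4.077 -2.163
v 3.104 -3.6 -2.367
v 3.063 -3.258 -1.979
v 2.72 -3.855 -1.272
v 2.785 -4.41 -1.9
v 2.32 -4.471 -1.679
v 2.279 -4.129 -1.291
v 3.033 -4.029 -1.648
v 1.915 -2.99 -2.12
v 1.98 -3.545 -2.748
v 2.421 -3.271 -2.729
v 2.38 -2.929 -2.341
v 1.615 -3.323 -1.857
v 1.68 -3.877 -2.485
v 1.637 -4.142 -2.041
v 1.596 -3.8 -1.653
v 1.667 -3.371 -2.372
v 1.605 1.549 0.614
v 1.493 1.251 1.359
v 0.558 2.256 0.74
v 0.446 1.959 1.484
v 2.674 3.001 1.356
v 2.562 2.704 2.1
v 1.627 3.709 1.481
v 1.515 3.411 2.226
v 1.284 1.838 -3.633
v 1.861 1.885 -4.213
v 1.836 0.782 -3.167
v 2.01 2.093 -3.916
v 1.992 2.244 -3.554
v 1.812 2.301 -3.21
v 1.511 2.252 -2.963
v 1.158 2.109 -2.869
v 0.834 1.904 -2.951
v 0.612 1.683 -3.188
v 0.545 1.498 -3.528
v 0.647 1.391 -3.892
v 0.895 1.387 -4.196
v 1.232 1.486 -4.371
v 1.581 1.665 -4.377
v -0.255 2.802 -2.791
v 0.445 3.415 -2.781
v -0.426 4.391 -1.68
v -1.125 3.778 -1.689
v 0.242 3.543 -3.054
v -0.629 4.519 -1.953
v -0.036 3.557 -3.287
v -0.907 4.533 -2.186
v -0.347 3.457 -3.444
v -1.218 4.433 -2.343
v -0.644 3.257 -3.502
v -1.515 4.233 -2.401
v -0.882 2.988 -3.451
v -1.753 3.964 -2.35
v -1.024 2.69 -3.3
v -1.895 3.666 -2.199
v -1.05 2.41 -3.071
v -1.92 3.386 -1.97
v -0.954 2.189 -2.8
v -1.825 3.165 -1.699
v -0.751 2.061 -2.527
v -1.622 3.037 -1.426
v -0.473 2.047 -2.294
v -1.344 3.023 -1.193
v -0.162 2.147 -2.137
v -1.033 3.123 -1.036
v 0.135 2.347 -2.079
v -0.736 3.323 -0.978
v 0.373 2.616 -2.13
v -0.498 3.592 -1.029
v 0.515 2.914 -2.281
v -0.356 3.89 -1.18
v 0.54 3.194 -2.51
v -0.33 4.17 -1.409
f 2 4 1
f 5 2 1
f 1 4 3
f 3 5 1
f 2 8 4
f 6 2 5
f 6 8 2
f 4 8 3
f 7 5 3
f 3 8 7
f 7 6 5
f 8 6 7
f 9 46 25
f 46 20 49
f 25 49 14
f 46 49 25
f 9 25 21
f 25 14 26
f 21 26 10
f 25 26 21
f 9 21 30
f 21 10 31
f 30 31 16
f 21 31 30
f 9 30 42
f 30 16 45
f 42 45 19
f 30 45 42
f 9 42 46
f 42 19 50
f 46 50 20
f 42 50 46
f 10 26 37
f 26 14 40
f 37 40 18
f 26 40 37
f 14 49 27
f 49 20 48
f 27 48 13
f 49 48 27
f 20 50 47
f 50 19 43
f 47 43 11
f 50 43 47
f 19 45 44
f 45 16 32
f 44 32 15
f 45 32 44
f 16 31 36
f 31 10 33
f 36 33 17
f 31 33 36
f 12 38 24
f 38 18 39
f 24 39 13
f 38 39 24
f 12 24 22
f 24 13 23
f 22 23 11
f 24 23 22
f 12 22 29
f 22 11 28
f 29 28 15
f 22 28 29
f 12 29 34
f 29 15 35
f 34 35 17
f 29 35 34
f 12 34 38
f 34 17 41
f 38 41 18
f 34 41 38
f 13 39 27
f 39 18 40
f 27 40 14
f 39 40 27
f 11 23 47
f 23 13 48
f 47 48 20
f 23 48 47
f 15 28 44
f 28 11 43
f 44 43 19
f 28 43 44
f 17 35 36
f 35 15 32
f 36 32 16
f 35 32 36
f 18 41 37
f 41 17 33
f 37 33 10
f 41 33 37
f 52 54 51
f 55 52 51
f 51 54 53
f 53 55 51
f 52 58 54
f 56 52 55
f 56 58 52
f 54 58 53
f 57 55 53
f 53 58 57
f 57 56 55
f 58 56 57
f 60 59 62
f 60 62 61
f 62 59 63
f 62 63 61
f 63 59 64
f 63 64 61
f 64 59 65
f 64 65 61
f 65 59 66
f 65 66 61
f 66 59 67
f 66 67 61
f 67 59 68
f 67 68 61
f 68 59 69
f 68 69 61
f 69 59 70
f 69 70 61
f 70 59 71
f 70 71 61
f 71 59 72
f 71 72 61
f 72 59 73
f 72 73 61
f 73 59 60
f 73 60 61
f 75 74 78
f 75 78 76
f 76 78 79
f 76 79 77
f 78 74 80
f 78 80 79
f 79 80 81
f 79 81 77
f 80 74 82
f 80 82 81
f 81 82 83
f 81 83 77
f 82 74 84
f 82 84 83
f 83 84 85
f 83 85 77
f 84 74 86
f 84 86 85
f 85 86 87
f 85 87 77
f 86 74 88
f 86 88 87
f 87 88 89
f 87 89 77
f 88 74 90
f 88 90 89
f 89 90 91
f 89 91 77
f 90 74 92
f 90 92 91
f 91 92 93
f 91 93 77
f 92 74 94
f 92 94 93
f 93 94 95
f 93 95 77
f 94 74 96
f 94 96 95
f 95 96 97
f 95 97 77
f 96 74 98
f 96 98 97
f 97 98 99
f 97 99 77
f 98 74 100
f 98 100 99
f 99 100 101
f 99 101 77
f 100 74 102
f 100 102 101
f 101 102 103
f 101 103 77
f 102 74 104
f 102 104 103
f 103 104 105
f 103 105 77
f 104 74 106
f 104 106 105
f 105 106 107
f 105 107 77
f 106 74 75
f 106 75 107
f 107 75 76
f 107 76 77



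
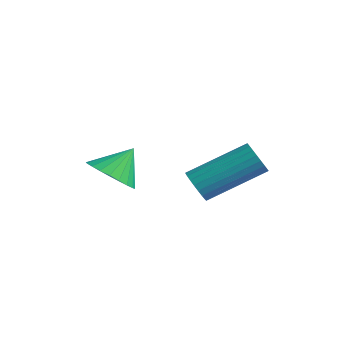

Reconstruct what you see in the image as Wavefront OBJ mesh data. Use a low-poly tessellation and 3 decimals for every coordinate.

v -0.371 0.953 -2.374
v 0.13 0.822 -2.612
v 0.992 2.396 -1.663
v 0.491 2.527 -1.426
v 0.045 0.96 -2.764
v 0.907 2.534 -1.815
v -0.103 1.097 -2.856
v 0.758 2.671 -1.908
v -0.293 1.212 -2.876
v 0.569 2.787 -1.927
v -0.494 1.288 -2.819
v 0.368 2.862 -1.87
v -0.676 1.312 -2.694
v 0.185 2.887 -1.745
v -0.812 1.282 -2.52
v 0.049 2.857 -1.572
v -0.881 1.202 -2.325
v -0.019 2.777 -1.376
v -0.872 1.084 -2.137
v -0.01 2.658 -1.188
v -0.787 0.946 -1.985
v 0.075 2.52 -1.036
v -0.638 0.809 -1.892
v 0.223 2.383 -0.944
v -0.449 0.693 -1.873
v 0.413 2.268 -0.924
v -0.248 0.618 -1.93
v 0.614 2.192 -0.981
v -0.065 0.593 -2.055
v 0.796 2.168 -1.106
v 0.071 0.623 -2.228
v 0.932 2.198 -1.28
v 0.139 0.703 -2.424
v 1.001 2.278 -1.475
v -2.904 -0.005 -2.612
v -2.155 -0.341 -2.391
v -2.796 0.805 -1.748
v -2.061 -0.115 -2.615
v -2.095 0.128 -2.838
v -2.253 0.351 -3.027
v -2.51 0.519 -3.153
v -2.826 0.607 -3.196
v -3.155 0.603 -3.151
v -3.445 0.505 -3.023
v -3.653 0.33 -2.833
v -3.747 0.104 -2.61
v -3.712 -0.139 -2.386
v -3.555 -0.361 -2.197
v -3.298 -0.53 -2.072
v -2.981 -0.618 -2.028
v -2.653 -0.613 -2.074
v -2.363 -0.516 -2.201
f 2 1 5
f 2 5 3
f 3 5 6
f 3 6 4
f 5 1 7
f 5 7 6
f 6 7 8
f 6 8 4
f 7 1 9
f 7 9 8
f 8 9 10
f 8 10 4
f 9 1 11
f 9 11 10
f 10 11 12
f 10 12 4
f 11 1 13
f 11 13 12
f 12 13 14
f 12 14 4
f 13 1 15
f 13 15 14
f 14 15 16
f 14 16 4
f 15 1 17
f 15 17 16
f 16 17 18
f 16 18 4
f 17 1 19
f 17 19 18
f 18 19 20
f 18 20 4
f 19 1 21
f 19 21 20
f 20 21 22
f 20 22 4
f 21 1 23
f 21 23 22
f 22 23 24
f 22 24 4
f 23 1 25
f 23 25 24
f 24 25 26
f 24 26 4
f 25 1 27
f 25 27 26
f 26 27 28
f 26 28 4
f 27 1 29
f 27 29 28
f 28 29 30
f 28 30 4
f 29 1 31
f 29 31 30
f 30 31 32
f 30 32 4
f 31 1 33
f 31 33 32
f 32 33 34
f 32 34 4
f 33 1 2
f 33 2 34
f 34 2 3
f 34 3 4
f 36 35 38
f 36 38 37
f 38 35 39
f 38 39 37
f 39 35 40
f 39 40 37
f 40 35 41
f 40 41 37
f 41 35 42
f 41 42 37
f 42 35 43
f 42 43 37
f 43 35 44
f 43 44 37
f 44 35 45
f 44 45 37
f 45 35 46
f 45 46 37
f 46 35 47
f 46 47 37
f 47 35 48
f 47 48 37
f 48 35 49
f 48 49 37
f 49 35 50
f 49 50 37
f 50 35 51
f 50 51 37
f 51 35 52
f 51 52 37
f 52 35 36
f 52 36 37



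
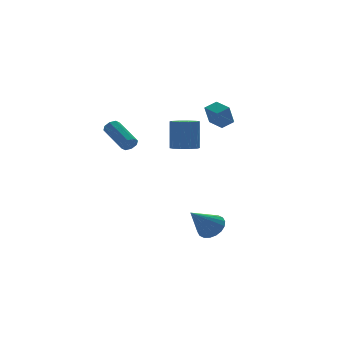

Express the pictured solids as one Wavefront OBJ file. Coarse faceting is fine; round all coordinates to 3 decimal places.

v 1.469 -1.274 -3.924
v 2.112 -1.437 -3.301
v -0.009 -1.566 -2.476
v 2.06 -1.037 -3.274
v 1.89 -0.683 -3.375
v 1.638 -0.446 -3.585
v 1.351 -0.374 -3.863
v 1.089 -0.479 -4.152
v 0.901 -0.742 -4.396
v 0.826 -1.11 -4.547
v 0.878 -1.511 -4.575
v 1.048 -1.865 -4.473
v 1.3 -2.101 -4.263
v 1.587 -2.174 -3.986
v 1.849 -2.069 -3.697
v 2.037 -1.806 -3.452
v 2.691 -0.291 3.046
v 2.247 -0.512 4.247
v 2.544 0.849 3.201
v 2.099 0.628 4.403
v 3.501 -0.228 3.357
v 3.056 -0.449 4.559
v 3.353 0.912 3.513
v 2.909 0.691 4.714
v 1.087 1.035 1.394
v 1.833 0.671 1.384
v 2.059 1.081 3.256
v 1.313 1.445 3.266
v 1.897 1.166 1.268
v 2.122 1.577 3.14
v 1.652 1.611 1.199
v 1.877 2.022 3.072
v 1.191 1.836 1.206
v 1.416 2.247 3.078
v 0.69 1.755 1.284
v 0.916 2.166 3.156
v 0.341 1.399 1.404
v 0.567 1.809 3.276
v 0.278 0.903 1.52
v 0.503 1.314 3.392
v 0.523 0.458 1.588
v 0.748 0.869 3.461
v 0.984 0.233 1.582
v 1.209 0.644 3.454
v 1.484 0.314 1.504
v 1.71 0.725 3.376
v -1.807 2.071 1.829
v -1.57 2.297 1.412
v -1.757 4.116 2.294
v -1.993 3.889 2.711
v -1.973 2.276 1.37
v -2.16 4.095 2.252
v -2.279 2.135 1.596
v -2.465 3.954 2.479
v -2.308 1.956 1.959
v -2.494 3.775 2.842
v -2.043 1.844 2.246
v -2.23 3.663 3.128
v -1.64 1.865 2.288
v -1.827 3.684 3.17
v -1.335 2.006 2.061
v -1.521 3.825 2.944
v -1.306 2.185 1.698
v -1.492 4.004 2.581
f 2 1 4
f 2 4 3
f 4 1 5
f 4 5 3
f 5 1 6
f 5 6 3
f 6 1 7
f 6 7 3
f 7 1 8
f 7 8 3
f 8 1 9
f 8 9 3
f 9 1 10
f 9 10 3
f 10 1 11
f 10 11 3
f 11 1 12
f 11 12 3
f 12 1 13
f 12 13 3
f 13 1 14
f 13 14 3
f 14 1 15
f 14 15 3
f 15 1 16
f 15 16 3
f 16 1 2
f 16 2 3
f 18 20 17
f 21 18 17
f 17 20 19
f 19 21 17
f 18 24 20
f 22 18 21
f 22 24 18
f 20 24 19
f 23 21 19
f 19 24 23
f 23 22 21
f 24 22 23
f 26 25 29
f 26 29 27
f 27 29 30
f 27 30 28
f 29 25 31
f 29 31 30
f 30 31 32
f 30 32 28
f 31 25 33
f 31 33 32
f 32 33 34
f 32 34 28
f 33 25 35
f 33 35 34
f 34 35 36
f 34 36 28
f 35 25 37
f 35 37 36
f 36 37 38
f 36 38 28
f 37 25 39
f 37 39 38
f 38 39 40
f 38 40 28
f 39 25 41
f 39 41 40
f 40 41 42
f 40 42 28
f 41 25 43
f 41 43 42
f 42 43 44
f 42 44 28
f 43 25 45
f 43 45 44
f 44 45 46
f 44 46 28
f 45 25 26
f 45 26 46
f 46 26 27
f 46 27 28
f 48 47 51
f 48 51 49
f 49 51 52
f 49 52 50
f 51 47 53
f 51 53 52
f 52 53 54
f 52 54 50
f 53 47 55
f 53 55 54
f 54 55 56
f 54 56 50
f 55 47 57
f 55 57 56
f 56 57 58
f 56 58 50
f 57 47 59
f 57 59 58
f 58 59 60
f 58 60 50
f 59 47 61
f 59 61 60
f 60 61 62
f 60 62 50
f 61 47 63
f 61 63 62
f 62 63 64
f 62 64 50
f 63 47 48
f 63 48 64
f 64 48 49
f 64 49 50



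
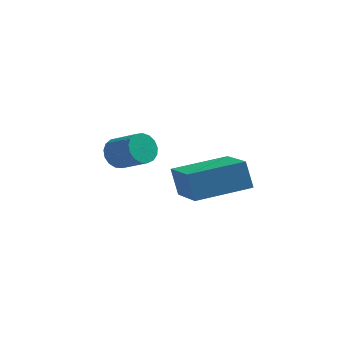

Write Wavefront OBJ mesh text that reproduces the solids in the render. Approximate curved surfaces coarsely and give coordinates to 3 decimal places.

v 2.324 -4.876 2.618
v 2.034 -4.593 3.586
v 1.539 -3.335 1.932
v 1.249 -3.052 2.901
v 3.991 -3.928 2.839
v 3.701 -3.645 3.808
v 3.206 -2.387 2.154
v 2.916 -2.104 3.122
v -0.925 -0.742 2.145
v -0.538 -0.283 1.953
v 0.411 -0.819 2.584
v 0.025 -1.278 2.775
v -0.651 -0.178 2.213
v 0.298 -0.715 2.843
v -0.827 -0.203 2.456
v 0.123 -0.74 3.087
v -1.025 -0.351 2.629
v -0.075 -0.888 3.259
v -1.2 -0.589 2.69
v -0.251 -1.125 3.321
v -1.312 -0.861 2.627
v -0.363 -1.398 3.257
v -1.336 -1.107 2.453
v -0.386 -1.643 3.083
v -1.265 -1.268 2.209
v -0.315 -1.805 2.839
v -1.116 -1.309 1.95
v -0.166 -1.846 2.58
v -0.924 -1.22 1.735
v 0.026 -1.757 2.365
v -0.731 -1.022 1.615
v 0.218 -1.558 2.245
v -0.584 -0.759 1.616
v 0.366 -1.296 2.246
v -0.514 -0.492 1.738
v 0.436 -1.029 2.368
f 2 4 1
f 5 2 1
f 1 4 3
f 3 5 1
f 2 8 4
f 6 2 5
f 6 8 2
f 4 8 3
f 7 5 3
f 3 8 7
f 7 6 5
f 8 6 7
f 10 9 13
f 10 13 11
f 11 13 14
f 11 14 12
f 13 9 15
f 13 15 14
f 14 15 16
f 14 16 12
f 15 9 17
f 15 17 16
f 16 17 18
f 16 18 12
f 17 9 19
f 17 19 18
f 18 19 20
f 18 20 12
f 19 9 21
f 19 21 20
f 20 21 22
f 20 22 12
f 21 9 23
f 21 23 22
f 22 23 24
f 22 24 12
f 23 9 25
f 23 25 24
f 24 25 26
f 24 26 12
f 25 9 27
f 25 27 26
f 26 27 28
f 26 28 12
f 27 9 29
f 27 29 28
f 28 29 30
f 28 30 12
f 29 9 31
f 29 31 30
f 30 31 32
f 30 32 12
f 31 9 33
f 31 33 32
f 32 33 34
f 32 34 12
f 33 9 35
f 33 35 34
f 34 35 36
f 34 36 12
f 35 9 10
f 35 10 36
f 36 10 11
f 36 11 12



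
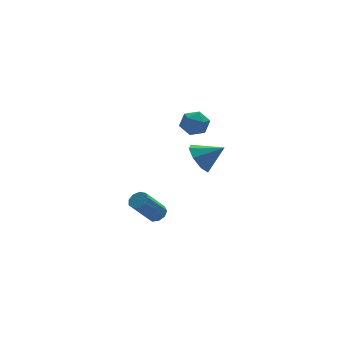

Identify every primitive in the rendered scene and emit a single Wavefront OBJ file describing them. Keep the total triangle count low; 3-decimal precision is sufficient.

v -0.245 -2.419 3.33
v 0.433 -2.476 3.876
v -0.533 -3.784 3.544
v 0.145 -3.841 4.09
v -0.559 -3.379 4.317
v -0.381 -2.535 4.184
v 0.281 -3.725 3.236
v 0.459 -2.881 3.103
v 0.759 -3.283 3.818
v 0.239 -3.069 4.486
v -0.339 -3.191 2.934
v -0.859 -2.977 3.602
v -1.365 -1.096 -3.968
v -1.091 -0.644 -3.645
v -2.3 -0.992 -2.129
v -2.575 -1.444 -2.452
v -1.415 -0.486 -3.868
v -2.625 -0.834 -2.352
v -1.716 -0.614 -4.137
v -2.926 -0.962 -2.622
v -1.853 -0.968 -4.328
v -3.063 -1.315 -2.812
v -1.762 -1.381 -4.35
v -2.971 -1.729 -2.834
v -1.485 -1.661 -4.193
v -2.694 -2.009 -2.677
v -1.152 -1.677 -3.931
v -2.361 -2.025 -2.415
v -0.919 -1.421 -3.686
v -2.128 -1.769 -2.17
v -0.894 -1.013 -3.573
v -2.104 -1.361 -2.057
v 0.468 -2.561 0.667
v 1.097 -1.917 0.167
v 1.672 -3.079 1.513
v 0.782 -1.591 0.812
v 0.284 -1.834 1.373
v -0.107 -2.503 1.519
v -0.161 -3.206 1.167
v 0.154 -3.531 0.521
v 0.652 -3.289 -0.039
v 1.043 -2.62 -0.186
f 1 12 6
f 1 6 2
f 1 2 8
f 1 8 11
f 1 11 12
f 2 6 10
f 6 12 5
f 12 11 3
f 11 8 7
f 8 2 9
f 4 10 5
f 4 5 3
f 4 3 7
f 4 7 9
f 4 9 10
f 5 10 6
f 3 5 12
f 7 3 11
f 9 7 8
f 10 9 2
f 14 13 17
f 14 17 15
f 15 17 18
f 15 18 16
f 17 13 19
f 17 19 18
f 18 19 20
f 18 20 16
f 19 13 21
f 19 21 20
f 20 21 22
f 20 22 16
f 21 13 23
f 21 23 22
f 22 23 24
f 22 24 16
f 23 13 25
f 23 25 24
f 24 25 26
f 24 26 16
f 25 13 27
f 25 27 26
f 26 27 28
f 26 28 16
f 27 13 29
f 27 29 28
f 28 29 30
f 28 30 16
f 29 13 31
f 29 31 30
f 30 31 32
f 30 32 16
f 31 13 14
f 31 14 32
f 32 14 15
f 32 15 16
f 34 33 36
f 34 36 35
f 36 33 37
f 36 37 35
f 37 33 38
f 37 38 35
f 38 33 39
f 38 39 35
f 39 33 40
f 39 40 35
f 40 33 41
f 40 41 35
f 41 33 42
f 41 42 35
f 42 33 34
f 42 34 35



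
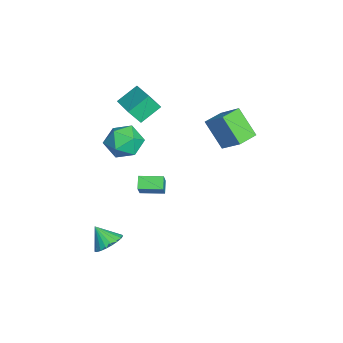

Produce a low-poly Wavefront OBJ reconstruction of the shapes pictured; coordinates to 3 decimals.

v -3.275 -2.967 2.197
v -3.876 -1.911 3.007
v -3.311 -2.306 1.307
v -3.912 -1.249 2.116
v -1.608 -2.331 2.604
v -2.209 -1.274 3.413
v -1.644 -1.669 1.713
v -2.245 -0.613 2.523
v 4.009 -3.253 -3.361
v 4.633 -3.845 -3.491
v 3.531 -3.967 -2.399
v 4.788 -3.625 -3.25
v 4.808 -3.34 -3.028
v 4.691 -3.04 -2.863
v 4.455 -2.777 -2.785
v 4.142 -2.596 -2.806
v 3.807 -2.528 -2.923
v 3.506 -2.586 -3.116
v 3.293 -2.76 -3.351
v 3.203 -3.018 -3.588
v 3.253 -3.317 -3.785
v 3.433 -3.605 -3.909
v 3.713 -3.832 -3.939
v 4.045 -3.959 -3.868
v 4.37 -3.964 -3.709
v -3.608 -2.211 -0.751
v -2.745 -2.105 -1.561
v -2.395 -3.135 0.421
v -1.532 -3.029 -0.389
v -1.933 -2.067 0.181
v -2.682 -1.496 -0.543
v -2.458 -3.744 -0.597
v -3.207 -3.173 -1.321
v -2.034 -3.053 -1.466
v -1.71 -2.016 -0.985
v -3.43 -3.224 -0.155
v -3.106 -2.187 0.326
v 0.959 -1.718 -1.915
v 0.32 -1.692 -1.403
v 1.043 -0.401 -1.877
v 0.403 -0.375 -1.365
v 1.837 -1.805 -0.815
v 1.197 -1.779 -0.303
v 1.92 -0.488 -0.777
v 1.281 -0.462 -0.265
v -0.712 1.663 2.518
v 0.124 2.563 3.543
v -1.631 2.525 2.51
v -0.796 3.425 3.536
v 0.136 2.555 1.044
v 0.971 3.455 2.07
v -0.784 3.417 1.037
v 0.052 4.317 2.062
f 2 4 1
f 5 2 1
f 1 4 3
f 3 5 1
f 2 8 4
f 6 2 5
f 6 8 2
f 4 8 3
f 7 5 3
f 3 8 7
f 7 6 5
f 8 6 7
f 10 9 12
f 10 12 11
f 12 9 13
f 12 13 11
f 13 9 14
f 13 14 11
f 14 9 15
f 14 15 11
f 15 9 16
f 15 16 11
f 16 9 17
f 16 17 11
f 17 9 18
f 17 18 11
f 18 9 19
f 18 19 11
f 19 9 20
f 19 20 11
f 20 9 21
f 20 21 11
f 21 9 22
f 21 22 11
f 22 9 23
f 22 23 11
f 23 9 24
f 23 24 11
f 24 9 25
f 24 25 11
f 25 9 10
f 25 10 11
f 26 37 31
f 26 31 27
f 26 27 33
f 26 33 36
f 26 36 37
f 27 31 35
f 31 37 30
f 37 36 28
f 36 33 32
f 33 27 34
f 29 35 30
f 29 30 28
f 29 28 32
f 29 32 34
f 29 34 35
f 30 35 31
f 28 30 37
f 32 28 36
f 34 32 33
f 35 34 27
f 39 41 38
f 42 39 38
f 38 41 40
f 40 42 38
f 39 45 41
f 43 39 42
f 43 45 39
f 41 45 40
f 44 42 40
f 40 45 44
f 44 43 42
f 45 43 44
f 47 49 46
f 50 47 46
f 46 49 48
f 48 50 46
f 47 53 49
f 51 47 50
f 51 53 47
f 49 53 48
f 52 50 48
f 48 53 52
f 52 51 50
f 53 51 52



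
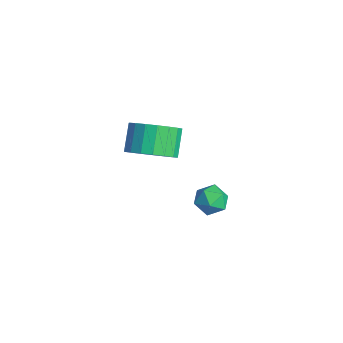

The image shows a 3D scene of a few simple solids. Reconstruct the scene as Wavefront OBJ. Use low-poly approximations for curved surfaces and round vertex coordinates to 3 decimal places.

v -0.874 -4.134 2.426
v -0.487 -4.662 3.044
v -1.14 -4.194 3.852
v -1.526 -3.666 3.234
v -0.253 -4.338 3.045
v -0.906 -3.869 3.853
v -0.141 -3.973 2.923
v -0.794 -3.504 3.732
v -0.175 -3.64 2.703
v -0.828 -3.171 3.512
v -0.347 -3.405 2.428
v -1 -2.936 3.237
v -0.623 -3.314 2.153
v -1.276 -2.845 2.961
v -0.949 -3.386 1.931
v -1.602 -2.917 2.74
v -1.26 -3.606 1.808
v -1.913 -3.138 2.616
v -1.494 -3.931 1.807
v -2.147 -3.462 2.615
v -1.606 -4.296 1.928
v -2.259 -3.827 2.737
v -1.572 -4.629 2.148
v -2.225 -4.16 2.957
v -1.4 -4.864 2.423
v -2.053 -4.395 3.232
v -1.124 -4.955 2.699
v -1.777 -4.486 3.507
v -0.798 -4.883 2.92
v -1.451 -4.414 3.729
v -1.02 -1.181 -1.227
v -0.741 -1.515 -0.713
v -1.339 -2.125 -1.667
v -1.06 -2.459 -1.153
v -1.608 -2.081 -1.051
v -1.41 -1.498 -0.779
v -0.67 -2.142 -1.601
v -0.472 -1.559 -1.329
v -0.525 -2.109 -0.944
v -1.104 -2.071 -0.605
v -0.976 -1.569 -1.775
v -1.555 -1.531 -1.436
f 2 1 5
f 2 5 3
f 3 5 6
f 3 6 4
f 5 1 7
f 5 7 6
f 6 7 8
f 6 8 4
f 7 1 9
f 7 9 8
f 8 9 10
f 8 10 4
f 9 1 11
f 9 11 10
f 10 11 12
f 10 12 4
f 11 1 13
f 11 13 12
f 12 13 14
f 12 14 4
f 13 1 15
f 13 15 14
f 14 15 16
f 14 16 4
f 15 1 17
f 15 17 16
f 16 17 18
f 16 18 4
f 17 1 19
f 17 19 18
f 18 19 20
f 18 20 4
f 19 1 21
f 19 21 20
f 20 21 22
f 20 22 4
f 21 1 23
f 21 23 22
f 22 23 24
f 22 24 4
f 23 1 25
f 23 25 24
f 24 25 26
f 24 26 4
f 25 1 27
f 25 27 26
f 26 27 28
f 26 28 4
f 27 1 29
f 27 29 28
f 28 29 30
f 28 30 4
f 29 1 2
f 29 2 30
f 30 2 3
f 30 3 4
f 31 42 36
f 31 36 32
f 31 32 38
f 31 38 41
f 31 41 42
f 32 36 40
f 36 42 35
f 42 41 33
f 41 38 37
f 38 32 39
f 34 40 35
f 34 35 33
f 34 33 37
f 34 37 39
f 34 39 40
f 35 40 36
f 33 35 42
f 37 33 41
f 39 37 38
f 40 39 32



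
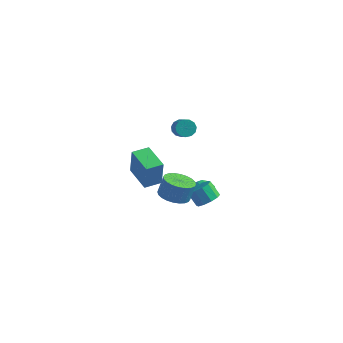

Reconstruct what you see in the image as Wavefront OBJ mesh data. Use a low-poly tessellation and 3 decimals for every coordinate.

v 1.53 0.567 -2.042
v 2.093 0.847 -2.536
v 2.367 -0.307 -1.584
v 2.93 -0.027 -2.078
v 2.678 0.42 -1.465
v 2.161 0.959 -1.748
v 2.299 -0.419 -2.372
v 1.782 0.12 -2.655
v 2.568 0.237 -2.74
v 2.802 0.756 -2.179
v 1.658 -0.216 -1.941
v 1.892 0.303 -1.38
v 1.738 0.783 -2.329
v 2.722 -0.243 -1.791
v 2.574 0.019 -1.43
v 2.905 0.184 -1.721
v 1.778 0.85 -1.866
v 2.109 1.014 -2.156
v 2.453 0.763 -1.526
v 2.351 -0.474 -1.964
v 2.682 -0.31 -2.254
v 1.555 0.356 -2.399
v 1.886 0.521 -2.69
v 2.007 -0.223 -2.594
v 2.348 0.59 -2.739
v 2.84 0.076 -2.47
v 2.469 -0.154 -2.643
v 2.165 0.163 -2.81
v 2.486 0.895 -2.41
v 2.977 0.381 -2.14
v 2.83 0.644 -1.78
v 2.526 0.961 -1.946
v 2.765 0.536 -2.53
v 1.483 0.159 -1.98
v 1.974 -0.355 -1.71
v 1.934 -0.421 -2.174
v 1.63 -0.104 -2.34
v 1.62 0.464 -1.65
v 2.112 -0.05 -1.381
v 2.295 0.377 -1.31
v 1.991 0.694 -1.477
v 1.695 0.004 -1.59
v 3.34 -1.93 -0.692
v 3.917 -1.538 -0.322
v 3.237 -1.298 0.483
v 2.66 -1.69 0.112
v 3.683 -1.223 -0.613
v 3.004 -0.983 0.192
v 3.318 -1.178 -0.934
v 2.639 -0.938 -0.13
v 2.962 -1.421 -1.163
v 2.282 -1.181 -0.359
v 2.749 -1.857 -1.212
v 2.07 -1.618 -0.408
v 2.763 -2.322 -1.063
v 2.083 -2.082 -0.258
v 2.996 -2.637 -0.772
v 2.317 -2.397 0.033
v 3.361 -2.682 -0.45
v 2.682 -2.442 0.354
v 3.718 -2.439 -0.221
v 3.038 -2.199 0.583
v 3.93 -2.002 -0.172
v 3.251 -1.763 0.632
v -1.313 -0.307 -2.445
v -1.154 -0.389 -0.564
v -2.743 0.931 -2.271
v -2.585 0.849 -0.389
v -0.555 0.571 -2.471
v -0.397 0.489 -0.589
v -1.986 1.809 -2.296
v -1.827 1.727 -0.415
v 2.014 -4.054 1.137
v 2.923 -3.824 0.887
v 3.135 -3.437 2.014
v 2.226 -3.666 2.263
v 2.742 -3.501 0.81
v 2.953 -3.114 1.937
v 2.45 -3.262 0.783
v 2.661 -2.875 1.91
v 2.091 -3.144 0.809
v 2.303 -2.756 1.936
v 1.721 -3.164 0.886
v 1.932 -2.776 2.012
v 1.396 -3.319 1
v 1.607 -2.932 2.127
v 1.164 -3.586 1.136
v 1.376 -3.199 2.262
v 1.062 -3.925 1.271
v 1.274 -3.538 2.398
v 1.105 -4.283 1.386
v 1.317 -3.896 2.513
v 1.287 -4.606 1.463
v 1.498 -4.219 2.59
v 1.579 -4.845 1.49
v 1.79 -4.458 2.617
v 1.937 -4.964 1.464
v 2.149 -4.576 2.591
v 2.308 -4.944 1.388
v 2.519 -4.556 2.514
v 2.633 -4.788 1.273
v 2.844 -4.401 2.4
v 2.864 -4.521 1.138
v 3.076 -4.134 2.264
v 2.966 -4.182 1.002
v 3.178 -3.795 2.129
v -0.778 4.506 -0.466
v -0.353 4.32 -0.922
v 0.422 3.068 0.311
v -0.002 3.254 0.766
v -0.195 4.596 -0.741
v 0.58 3.345 0.492
v -0.222 4.844 -0.472
v 0.553 3.592 0.76
v -0.426 4.984 -0.202
v 0.349 3.733 1.031
v -0.741 4.973 -0.016
v 0.034 3.721 1.217
v -1.068 4.813 0.028
v -0.292 3.561 1.26
v -1.302 4.556 -0.086
v -0.527 3.304 1.147
v -1.37 4.283 -0.32
v -0.595 3.031 0.912
v -1.25 4.08 -0.601
v -0.475 2.829 0.632
v -0.98 4.013 -0.839
v -0.205 2.762 0.394
v -0.646 4.102 -0.959
v 0.129 2.851 0.274
f 1 38 17
f 38 12 41
f 17 41 6
f 38 41 17
f 1 17 13
f 17 6 18
f 13 18 2
f 17 18 13
f 1 13 22
f 13 2 23
f 22 23 8
f 13 23 22
f 1 22 34
f 22 8 37
f 34 37 11
f 22 37 34
f 1 34 38
f 34 11 42
f 38 42 12
f 34 42 38
f 2 18 29
f 18 6 32
f 29 32 10
f 18 32 29
f 6 41 19
f 41 12 40
f 19 40 5
f 41 40 19
f 12 42 39
f 42 11 35
f 39 35 3
f 42 35 39
f 11 37 36
f 37 8 24
f 36 24 7
f 37 24 36
f 8 23 28
f 23 2 25
f 28 25 9
f 23 25 28
f 4 30 16
f 30 10 31
f 16 31 5
f 30 31 16
f 4 16 14
f 16 5 15
f 14 15 3
f 16 15 14
f 4 14 21
f 14 3 20
f 21 20 7
f 14 20 21
f 4 21 26
f 21 7 27
f 26 27 9
f 21 27 26
f 4 26 30
f 26 9 33
f 30 33 10
f 26 33 30
f 5 31 19
f 31 10 32
f 19 32 6
f 31 32 19
f 3 15 39
f 15 5 40
f 39 40 12
f 15 40 39
f 7 20 36
f 20 3 35
f 36 35 11
f 20 35 36
f 9 27 28
f 27 7 24
f 28 24 8
f 27 24 28
f 10 33 29
f 33 9 25
f 29 25 2
f 33 25 29
f 44 43 47
f 44 47 45
f 45 47 48
f 45 48 46
f 47 43 49
f 47 49 48
f 48 49 50
f 48 50 46
f 49 43 51
f 49 51 50
f 50 51 52
f 50 52 46
f 51 43 53
f 51 53 52
f 52 53 54
f 52 54 46
f 53 43 55
f 53 55 54
f 54 55 56
f 54 56 46
f 55 43 57
f 55 57 56
f 56 57 58
f 56 58 46
f 57 43 59
f 57 59 58
f 58 59 60
f 58 60 46
f 59 43 61
f 59 61 60
f 60 61 62
f 60 62 46
f 61 43 63
f 61 63 62
f 62 63 64
f 62 64 46
f 63 43 44
f 63 44 64
f 64 44 45
f 64 45 46
f 66 68 65
f 69 66 65
f 65 68 67
f 67 69 65
f 66 72 68
f 70 66 69
f 70 72 66
f 68 72 67
f 71 69 67
f 67 72 71
f 71 70 69
f 72 70 71
f 74 73 77
f 74 77 75
f 75 77 78
f 75 78 76
f 77 73 79
f 77 79 78
f 78 79 80
f 78 80 76
f 79 73 81
f 79 81 80
f 80 81 82
f 80 82 76
f 81 73 83
f 81 83 82
f 82 83 84
f 82 84 76
f 83 73 85
f 83 85 84
f 84 85 86
f 84 86 76
f 85 73 87
f 85 87 86
f 86 87 88
f 86 88 76
f 87 73 89
f 87 89 88
f 88 89 90
f 88 90 76
f 89 73 91
f 89 91 90
f 90 91 92
f 90 92 76
f 91 73 93
f 91 93 92
f 92 93 94
f 92 94 76
f 93 73 95
f 93 95 94
f 94 95 96
f 94 96 76
f 95 73 97
f 95 97 96
f 96 97 98
f 96 98 76
f 97 73 99
f 97 99 98
f 98 99 100
f 98 100 76
f 99 73 101
f 99 101 100
f 100 101 102
f 100 102 76
f 101 73 103
f 101 103 102
f 102 103 104
f 102 104 76
f 103 73 105
f 103 105 104
f 104 105 106
f 104 106 76
f 105 73 74
f 105 74 106
f 106 74 75
f 106 75 76
f 108 107 111
f 108 111 109
f 109 111 112
f 109 112 110
f 111 107 113
f 111 113 112
f 112 113 114
f 112 114 110
f 113 107 115
f 113 115 114
f 114 115 116
f 114 116 110
f 115 107 117
f 115 117 116
f 116 117 118
f 116 118 110
f 117 107 119
f 117 119 118
f 118 119 120
f 118 120 110
f 119 107 121
f 119 121 120
f 120 121 122
f 120 122 110
f 121 107 123
f 121 123 122
f 122 123 124
f 122 124 110
f 123 107 125
f 123 125 124
f 124 125 126
f 124 126 110
f 125 107 127
f 125 127 126
f 126 127 128
f 126 128 110
f 127 107 129
f 127 129 128
f 128 129 130
f 128 130 110
f 129 107 108
f 129 108 130
f 130 108 109
f 130 109 110

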